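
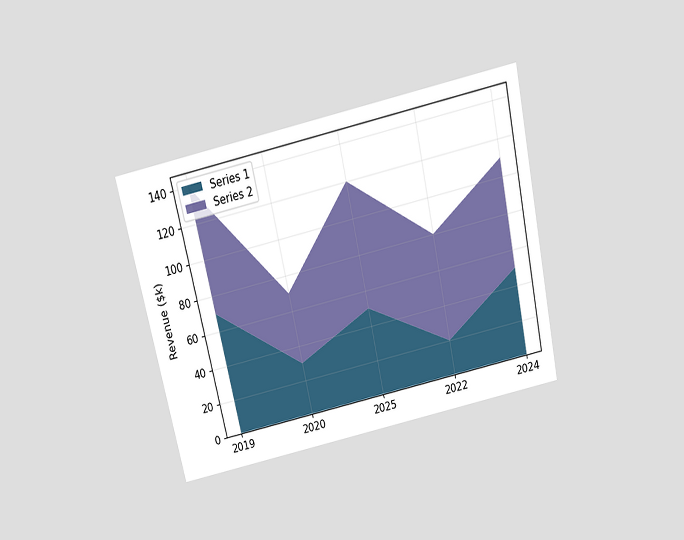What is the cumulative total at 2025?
$120k

The chart is tilted about 12° counter-clockwise and viewed slightly from above. The stacked total at 2025 reaches $120k.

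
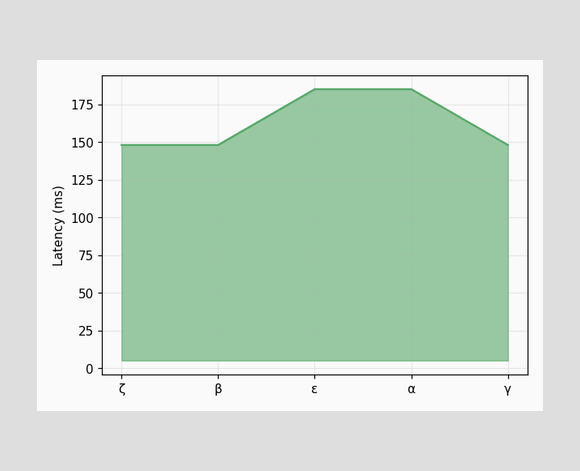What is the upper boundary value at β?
148ms

At β the upper boundary is at 148ms.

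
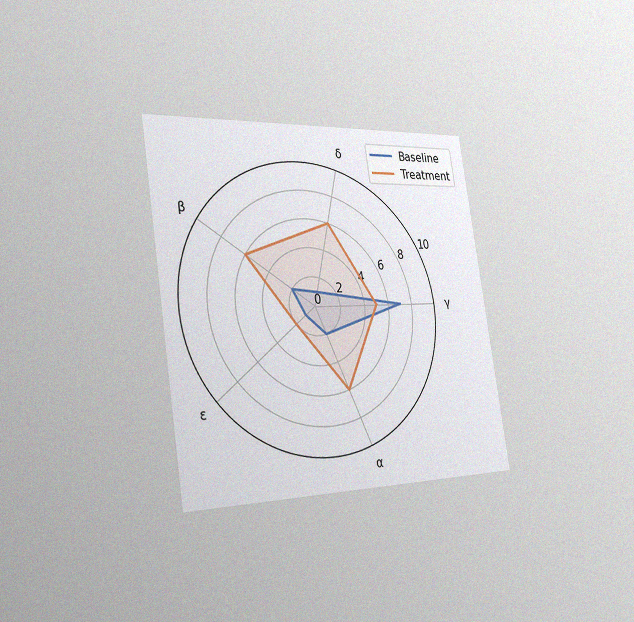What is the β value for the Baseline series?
2

The chart is tilted about 9° counter-clockwise and viewed slightly from the left, with some photo noise. On the β axis, Baseline reaches 2.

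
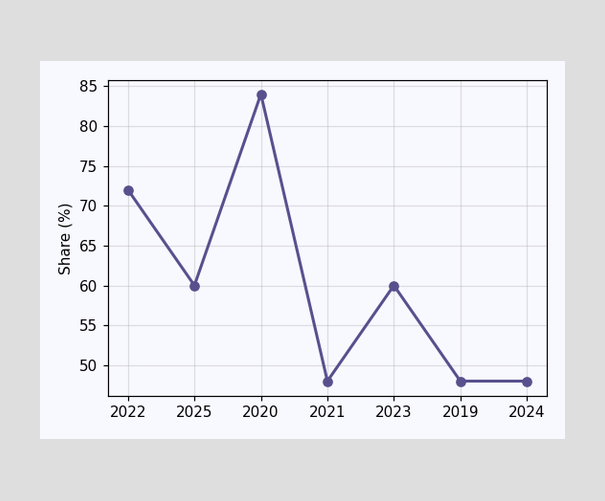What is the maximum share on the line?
The highest point is at 2020, and reading across to the y-axis gives 84%.

84%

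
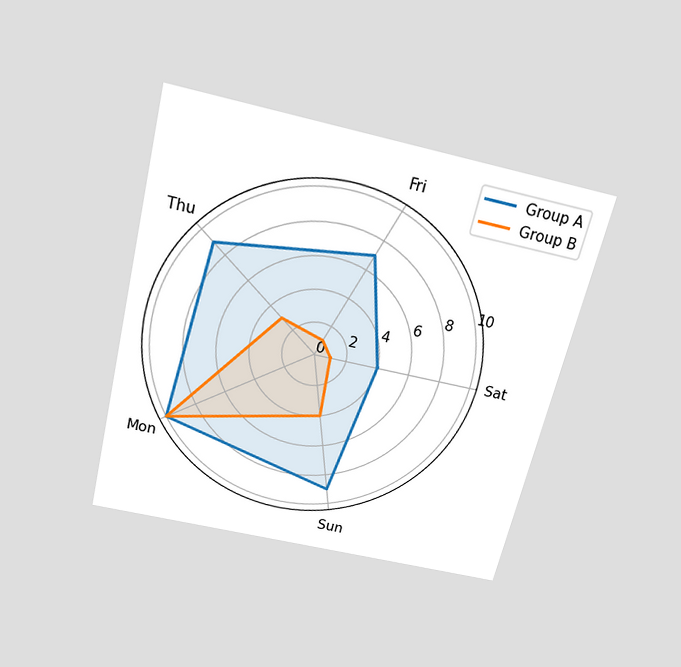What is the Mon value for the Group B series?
10

The chart is tilted about 14° clockwise and viewed slightly from above. On the Mon axis, Group B reaches 10.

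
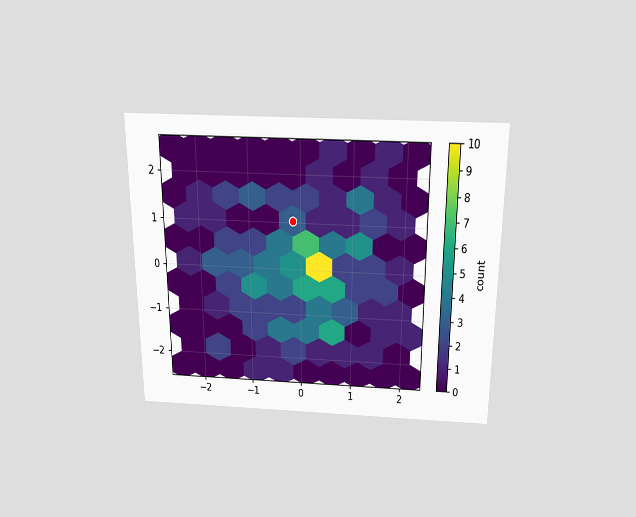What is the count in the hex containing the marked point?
The chart is viewed slightly from above. The marked hex reads 3 on the colorbar.

3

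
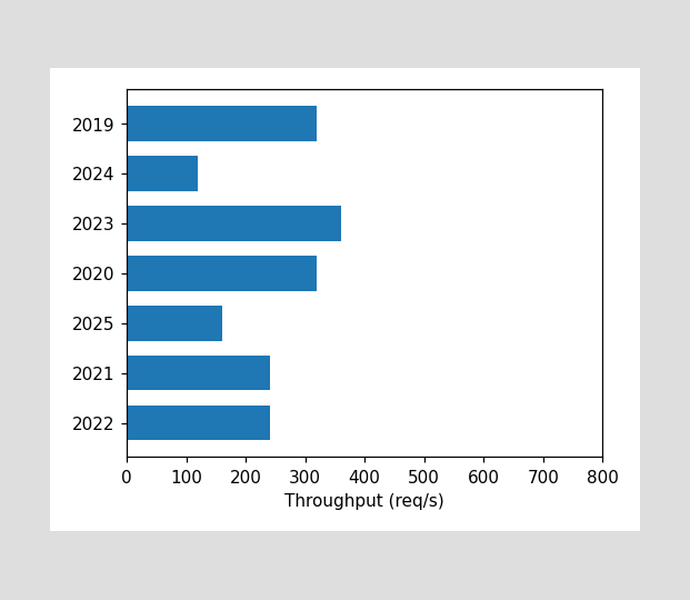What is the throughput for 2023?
360req/s

Reading along the chart's x-axis, the 2023 bar reaches 360req/s.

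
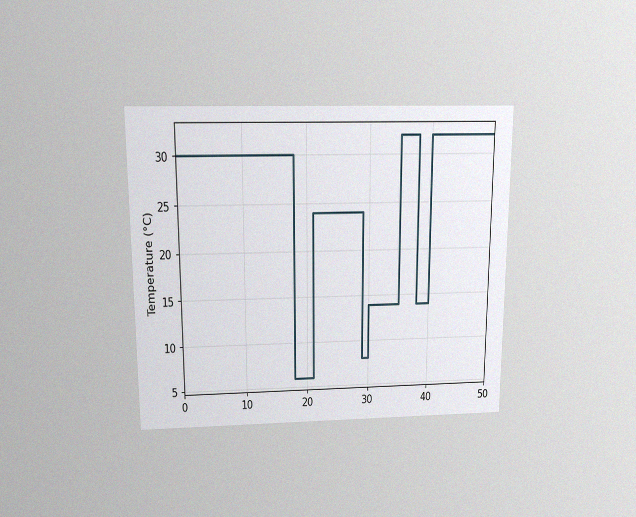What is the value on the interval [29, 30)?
The chart is viewed slightly from above, with some photo noise. On [29, 30) the step sits at 8°C.

8°C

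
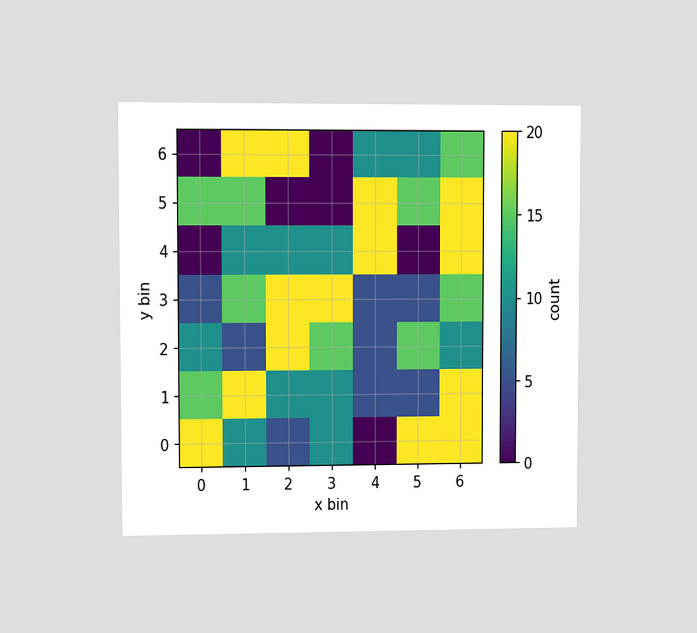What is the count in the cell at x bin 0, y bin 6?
The chart is viewed at a slight angle. Matching the cell (0, 6) against the colorbar gives 0.

0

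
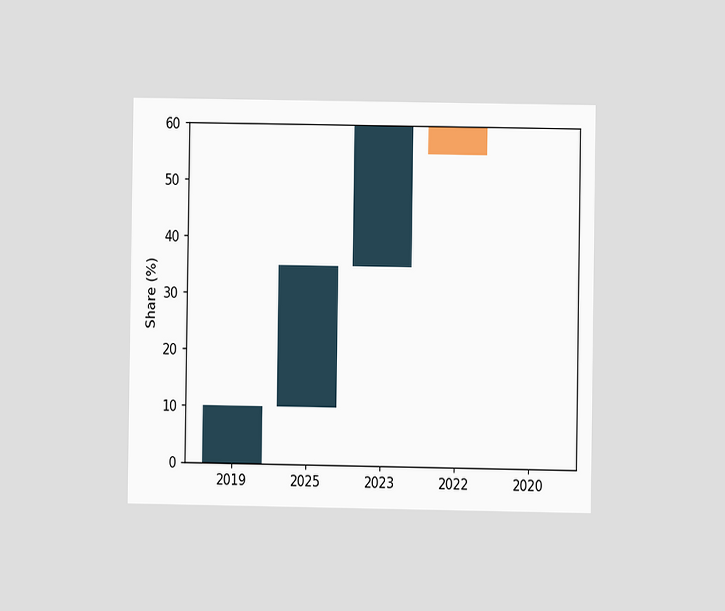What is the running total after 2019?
The chart is viewed at a slight angle. After 2019 the running total reaches 10%.

10%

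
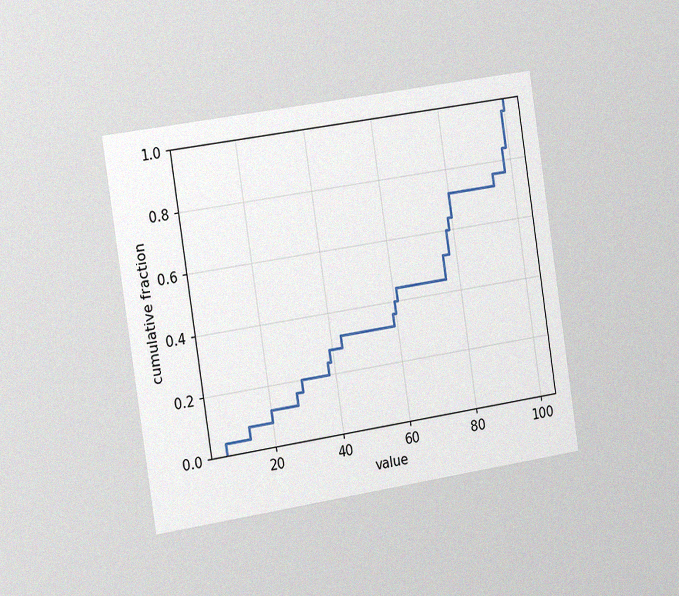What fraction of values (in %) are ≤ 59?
36%

The chart is tilted about 9° counter-clockwise and viewed slightly from the left, with some photo noise. At x=59 the ECDF step is at 36%.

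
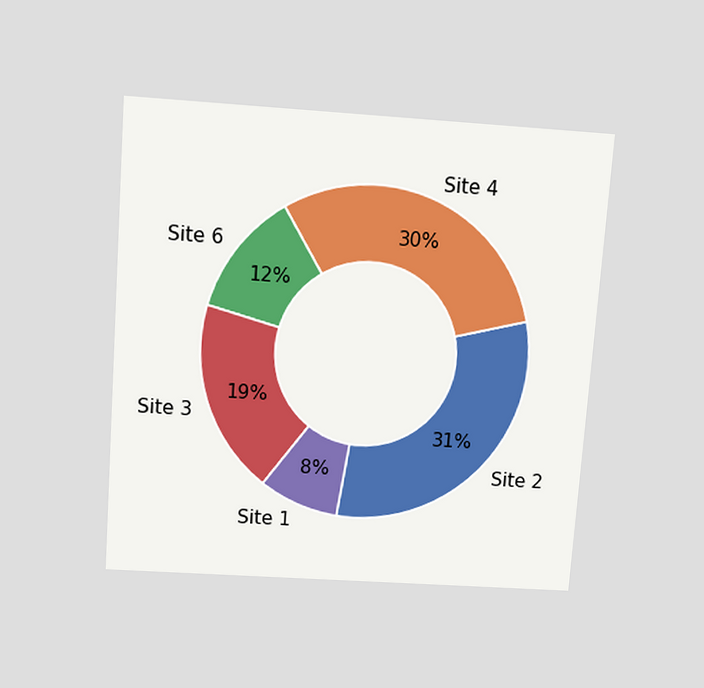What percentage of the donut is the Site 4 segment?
The chart is tilted about 4° clockwise and viewed slightly from above. The Site 4 segment takes up 30% of the ring.

30%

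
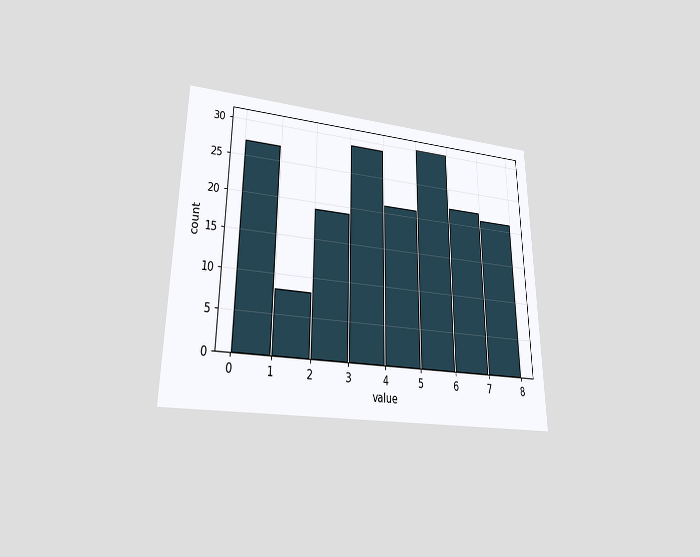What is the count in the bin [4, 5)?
The chart is viewed at a slight angle. The [4, 5) bin has height 21.

21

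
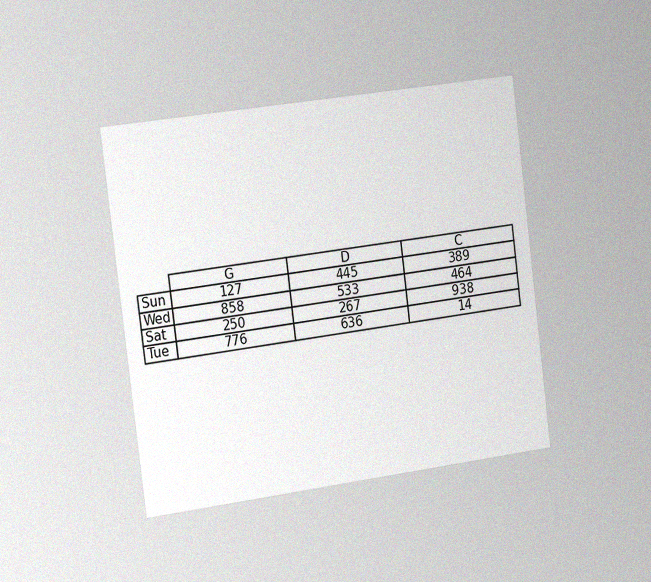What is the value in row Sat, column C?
The chart is tilted about 7° counter-clockwise and viewed slightly from the left, with some photo noise. The (Sat, C) cell reads 938.

938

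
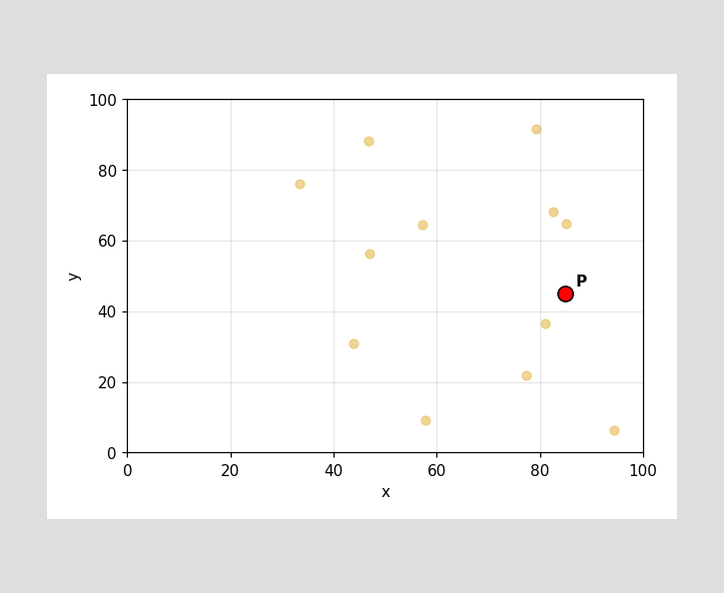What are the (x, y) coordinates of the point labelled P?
(85, 45)

Following the gridlines from P to each axis, P sits at (85, 45).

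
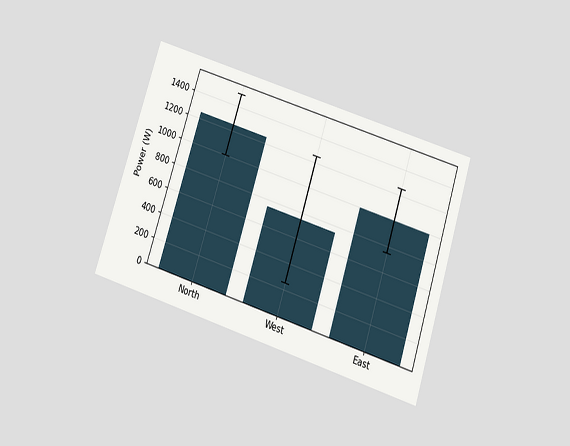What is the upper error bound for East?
1250W

The chart is tilted about 18° clockwise and viewed slightly from below. The East bar's upper whisker reaches 1250W.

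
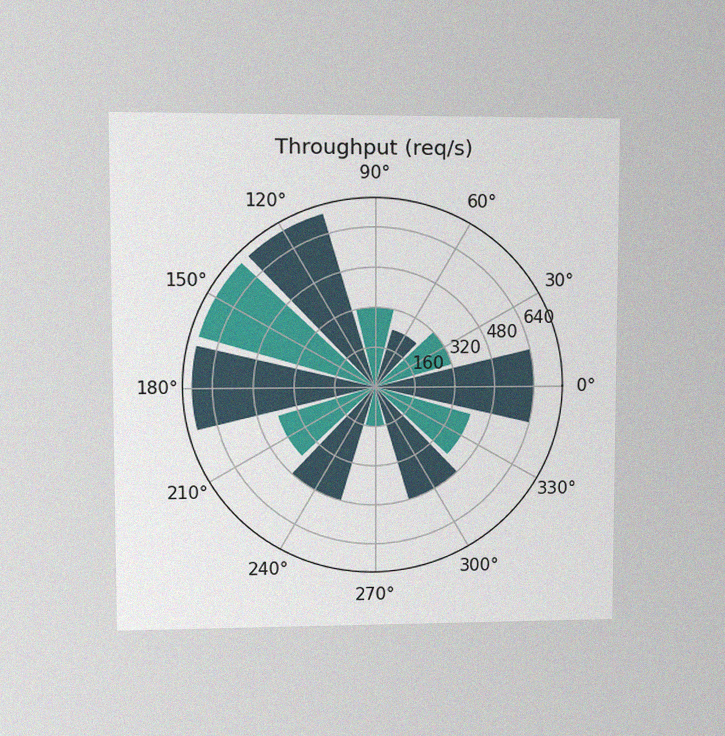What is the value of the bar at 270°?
160req/s

The chart is viewed at a slight angle, with some photo noise. The bar at 270° reaches 160req/s on the radial axis.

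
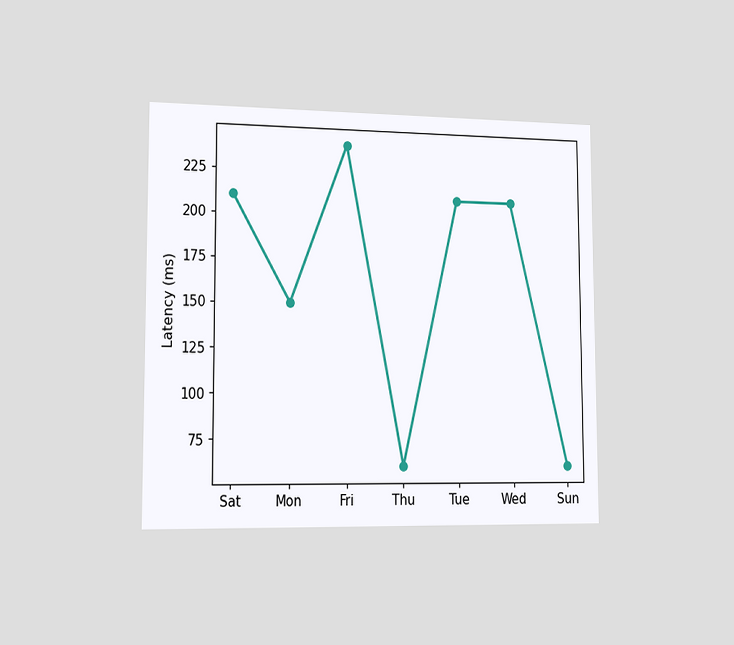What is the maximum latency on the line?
The chart is viewed slightly from the left. The highest point is at Fri, and reading across to the y-axis gives 240ms.

240ms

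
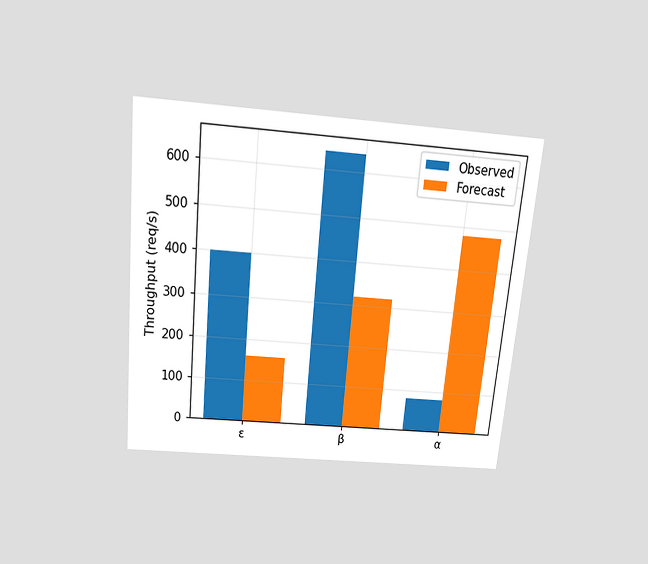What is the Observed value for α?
80req/s

The chart is tilted about 5° clockwise and viewed slightly from above. The Observed bar at α reaches 80req/s on the y-axis.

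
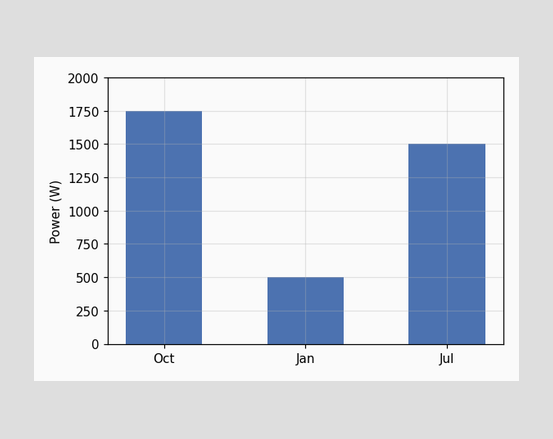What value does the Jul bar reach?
Reading along the chart's y-axis, the Jul bar reaches 1500W.

1500W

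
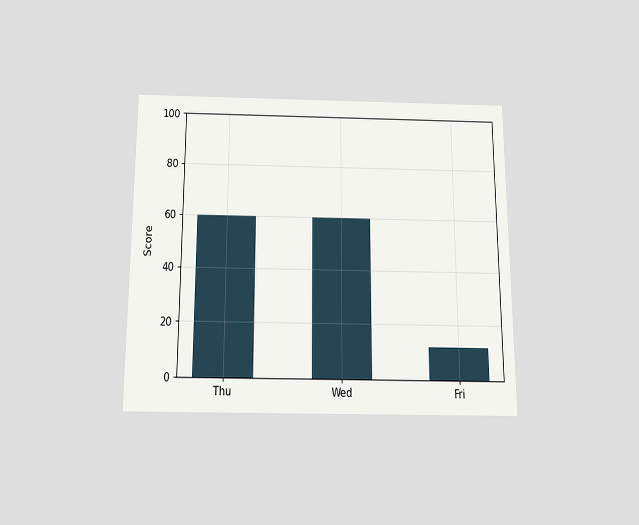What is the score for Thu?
60

The chart is viewed slightly from below. Reading along the chart's y-axis, the Thu bar reaches 60.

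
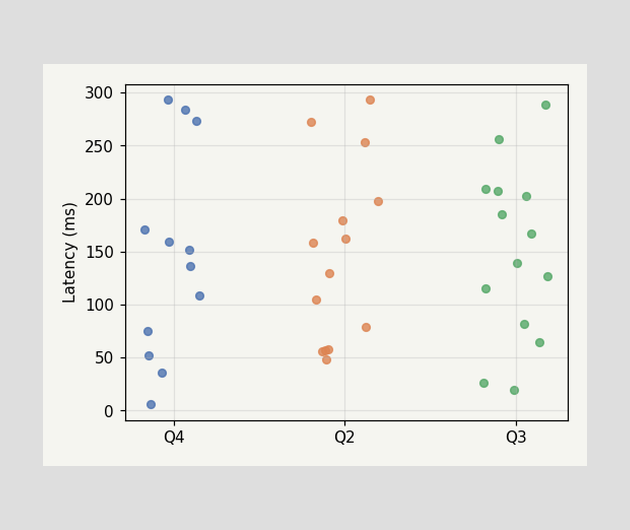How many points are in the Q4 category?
12

Counting the markers in the Q4 column gives 12.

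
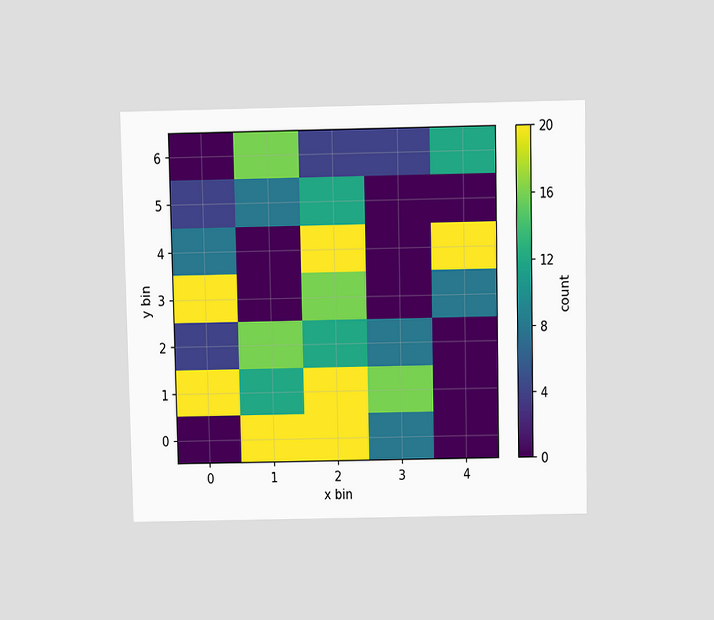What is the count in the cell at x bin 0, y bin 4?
8

The chart is viewed slightly from above. Matching the cell (0, 4) against the colorbar gives 8.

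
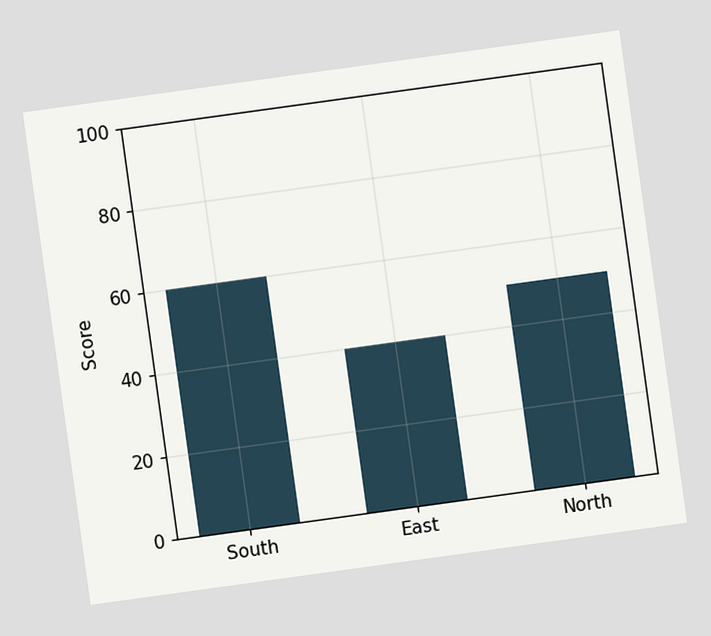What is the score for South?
60

The chart is tilted about 8° counter-clockwise. Reading along the chart's y-axis, the South bar reaches 60.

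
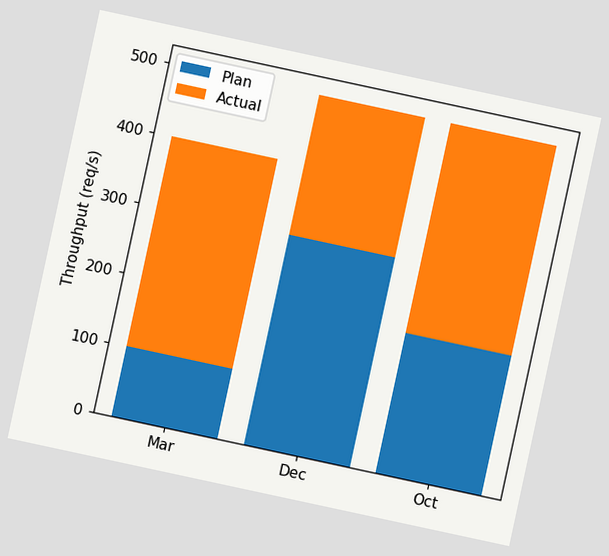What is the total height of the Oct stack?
500req/s

The chart is tilted about 12° clockwise. The Oct stack's top reaches 500req/s on the y-axis.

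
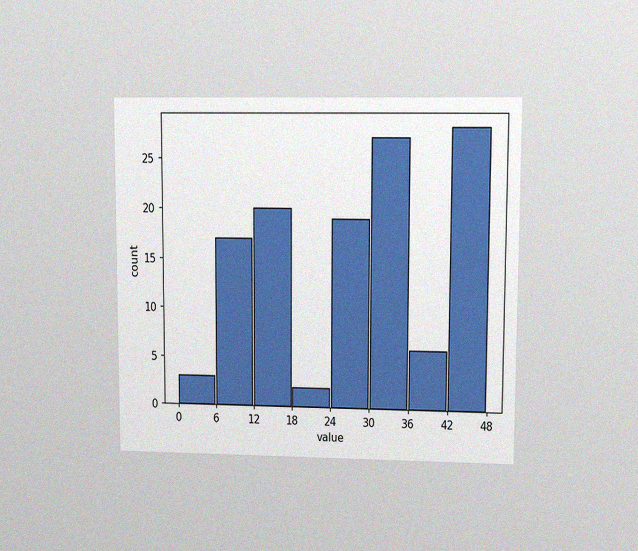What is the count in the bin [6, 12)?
The chart is viewed at a slight angle, with some photo noise. The [6, 12) bin has height 17.

17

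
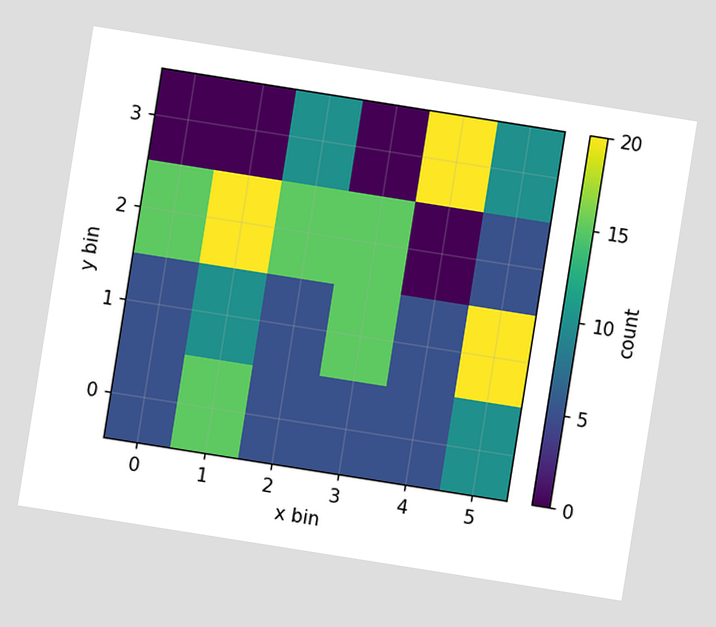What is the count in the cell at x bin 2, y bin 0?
5

The chart is tilted about 9° clockwise. Matching the cell (2, 0) against the colorbar gives 5.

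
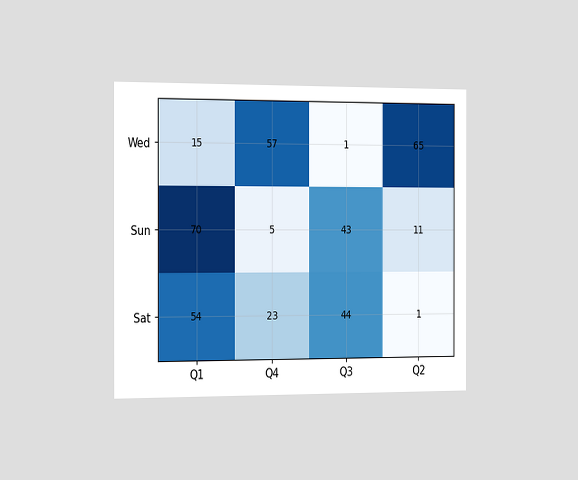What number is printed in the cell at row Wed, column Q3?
The chart is viewed slightly from the left. The (Wed, Q3) cell reads 1.

1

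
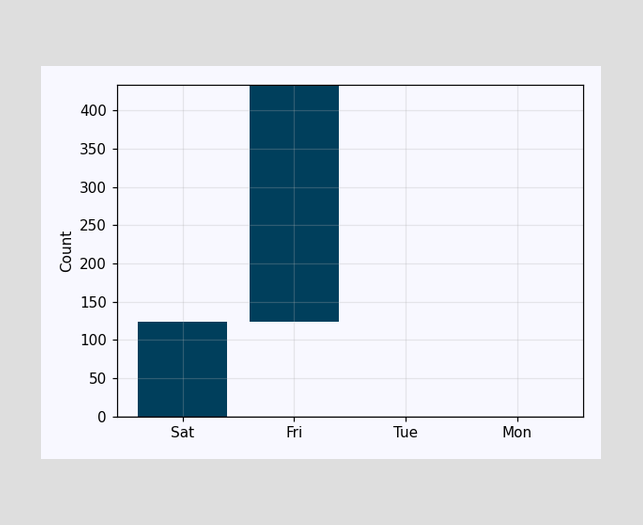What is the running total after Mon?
After Mon the running total reaches 434.

434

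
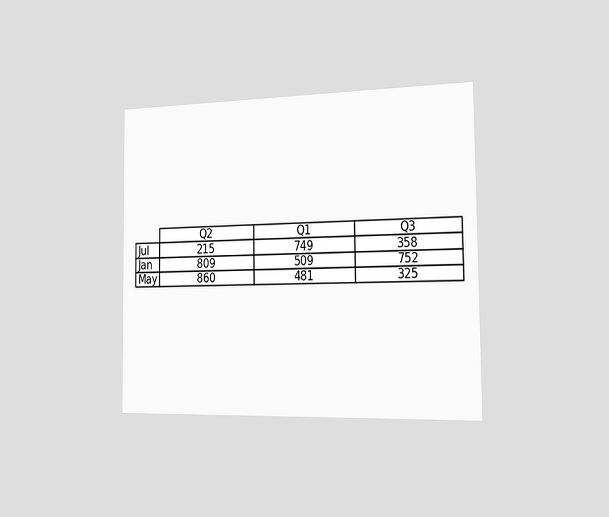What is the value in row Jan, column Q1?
The chart is viewed slightly from the right. The (Jan, Q1) cell reads 509.

509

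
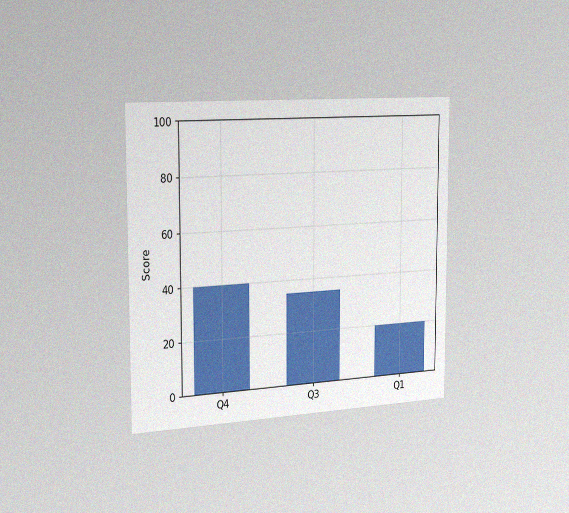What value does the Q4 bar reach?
The chart is viewed slightly from the left, with some photo noise. Reading along the chart's y-axis, the Q4 bar reaches 40.

40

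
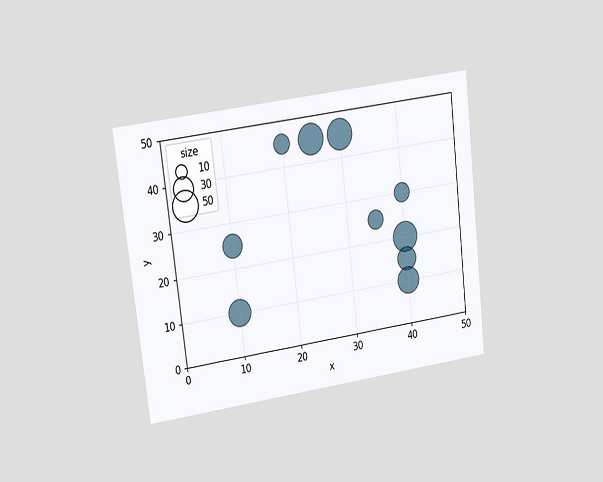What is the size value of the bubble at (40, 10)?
The chart is tilted about 7° counter-clockwise and viewed at a slight angle. Matching the bubble at (40, 10) against the size legend gives 40.

40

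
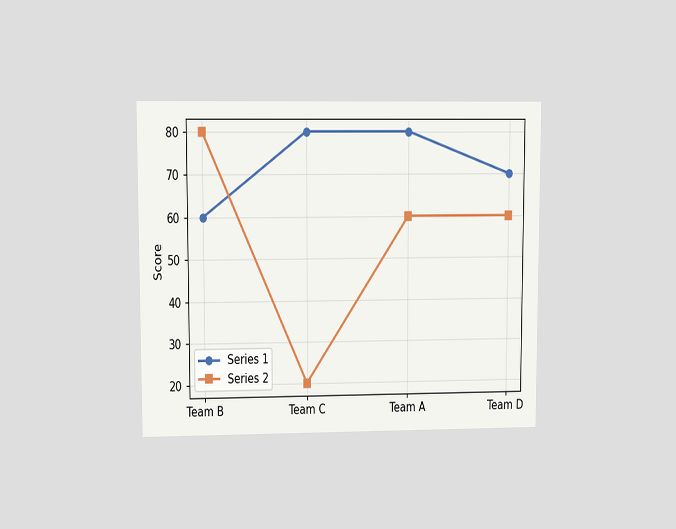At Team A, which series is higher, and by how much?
Series 1, by 20

The chart is viewed at a slight angle. At Team A, Series 1 sits above the other line by 20.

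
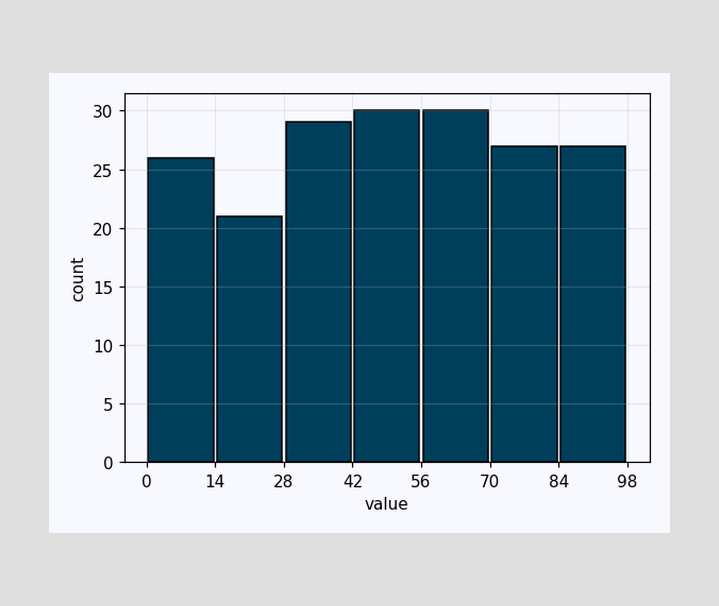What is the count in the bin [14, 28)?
The [14, 28) bin has height 21.

21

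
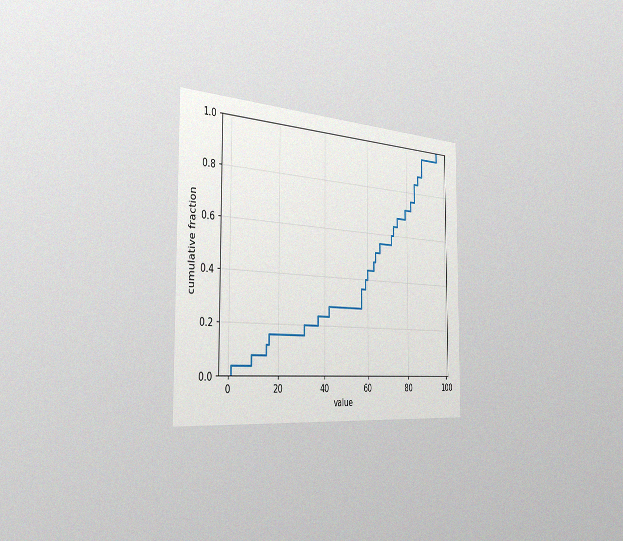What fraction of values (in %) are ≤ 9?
The chart is viewed slightly from the left, with some photo noise. At x=9 the ECDF step is at 8%.

8%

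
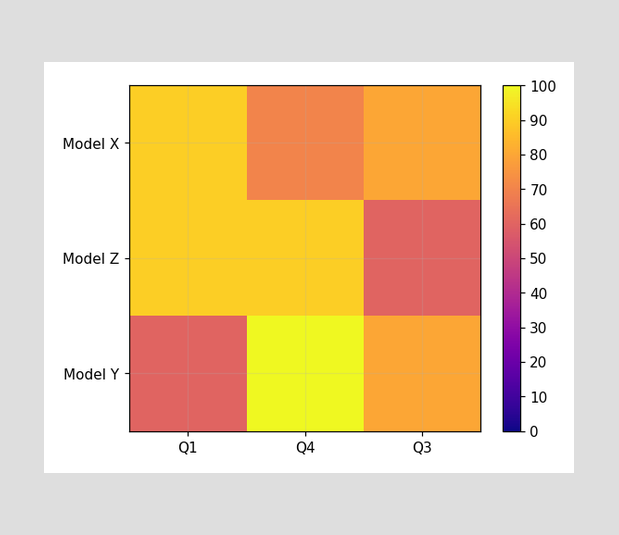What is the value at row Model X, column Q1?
Matching cell (Model X, Q1) against the colorbar gives 90.

90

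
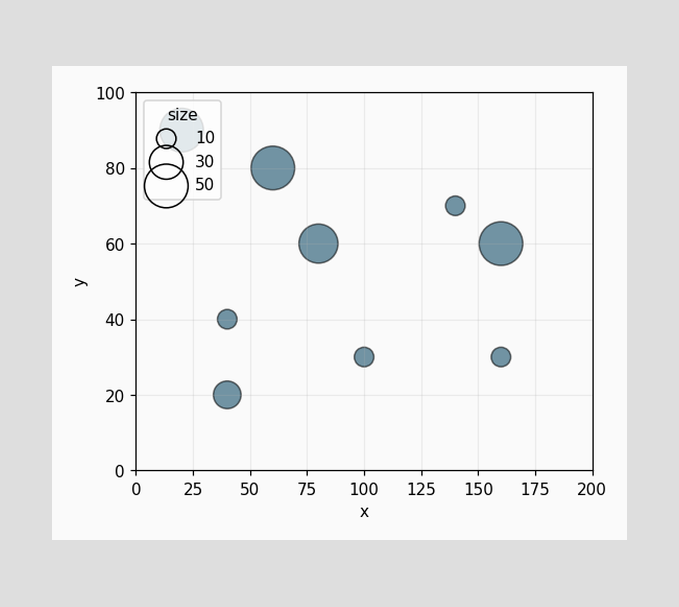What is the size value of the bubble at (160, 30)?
Matching the bubble at (160, 30) against the size legend gives 10.

10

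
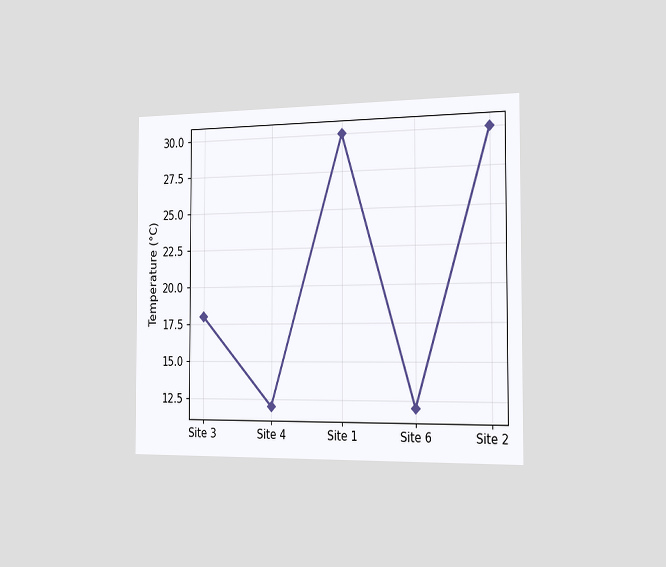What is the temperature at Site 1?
30°C

The chart is viewed slightly from the right. At Site 1, the line is at 30°C.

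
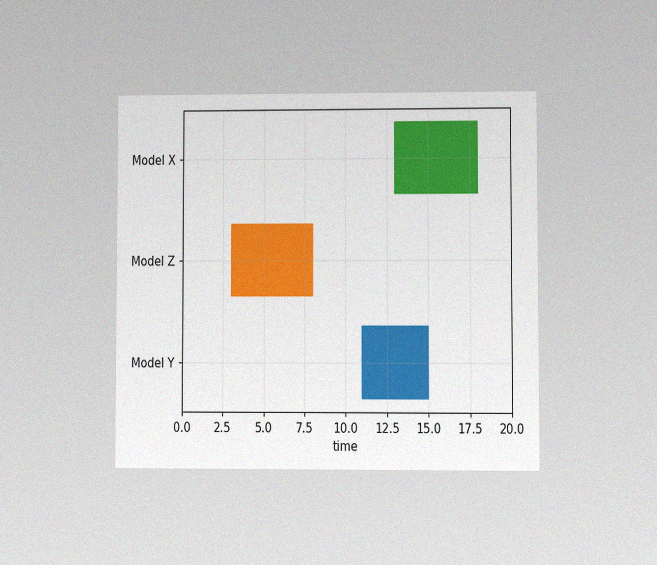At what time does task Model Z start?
The chart is viewed at a slight angle, with some photo noise. The Model Z bar begins at t=3.

3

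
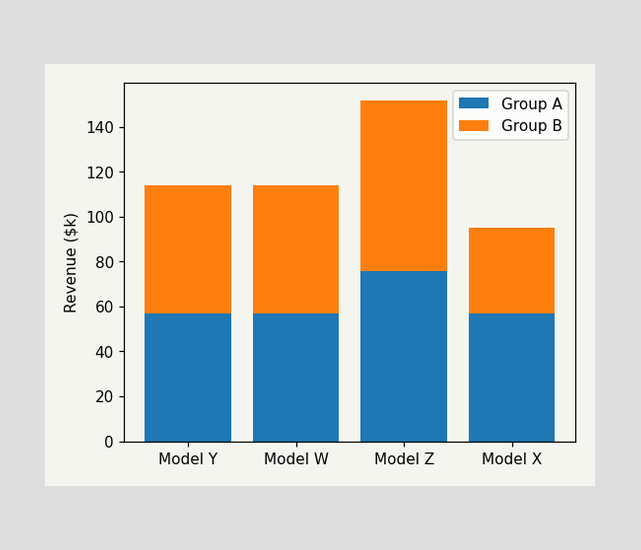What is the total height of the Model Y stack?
The Model Y stack's top reaches $114k on the y-axis.

$114k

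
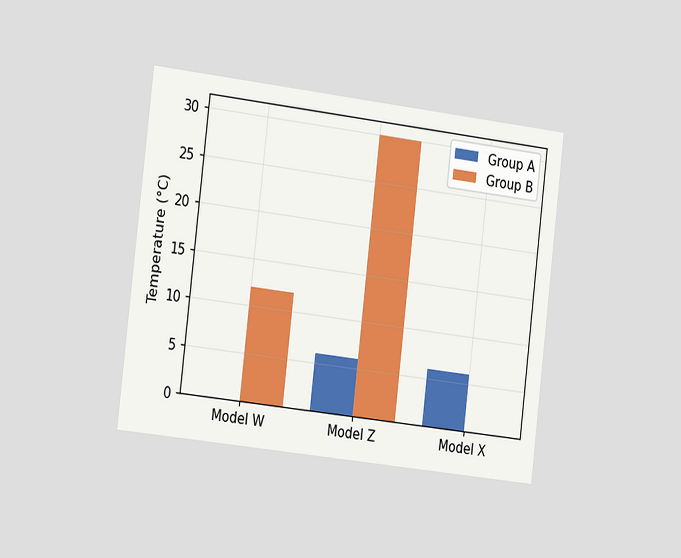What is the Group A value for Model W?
0°C

The chart is tilted about 7° clockwise and viewed slightly from the left. The Group A bar at Model W reaches 0°C on the y-axis.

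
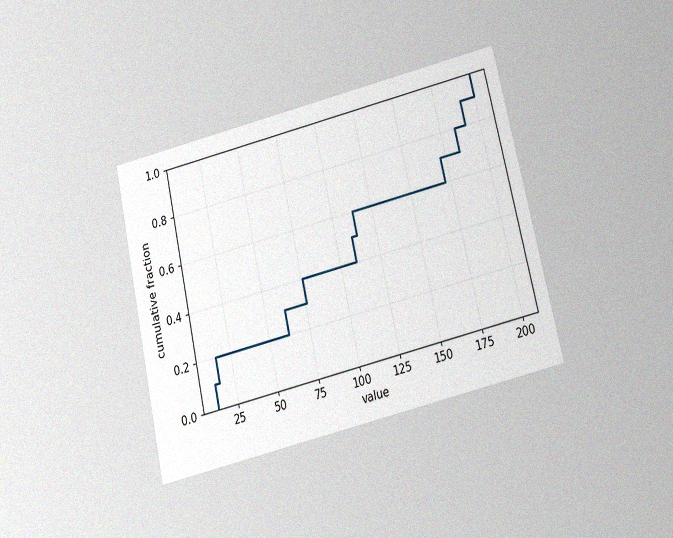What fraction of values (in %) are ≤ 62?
30%

The chart is tilted about 13° counter-clockwise and viewed slightly from below, with some photo noise. At x=62 the ECDF step is at 30%.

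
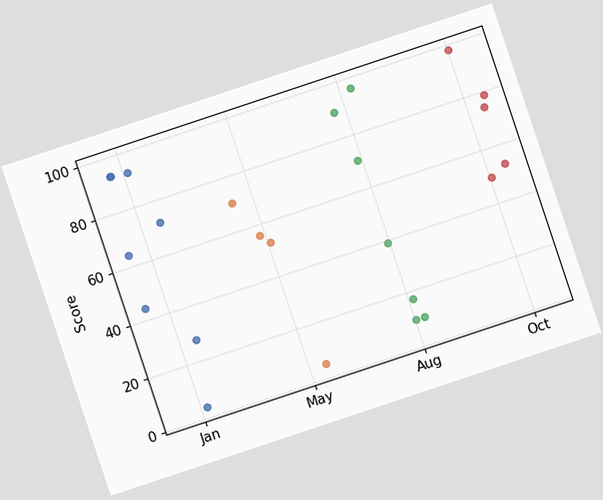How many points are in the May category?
The chart is tilted about 18° counter-clockwise. Counting the markers in the May column gives 4.

4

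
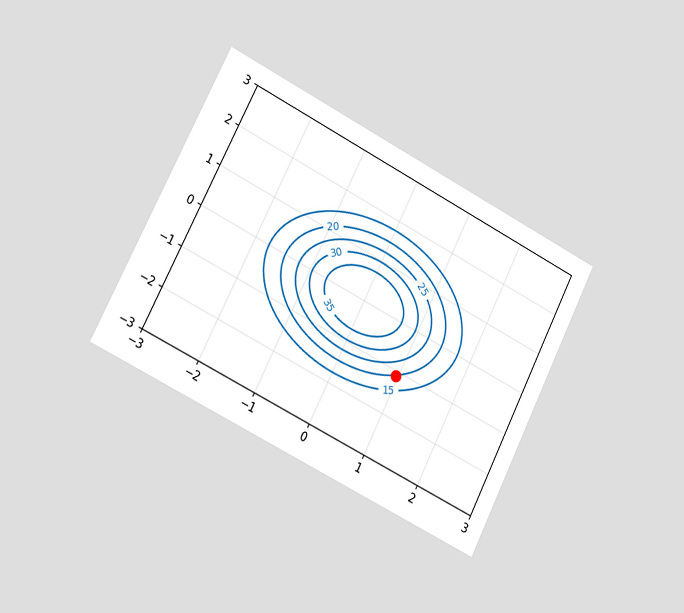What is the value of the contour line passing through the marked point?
20

The chart is tilted about 27° clockwise and viewed slightly from the left. The marked point sits on the contour labelled 20.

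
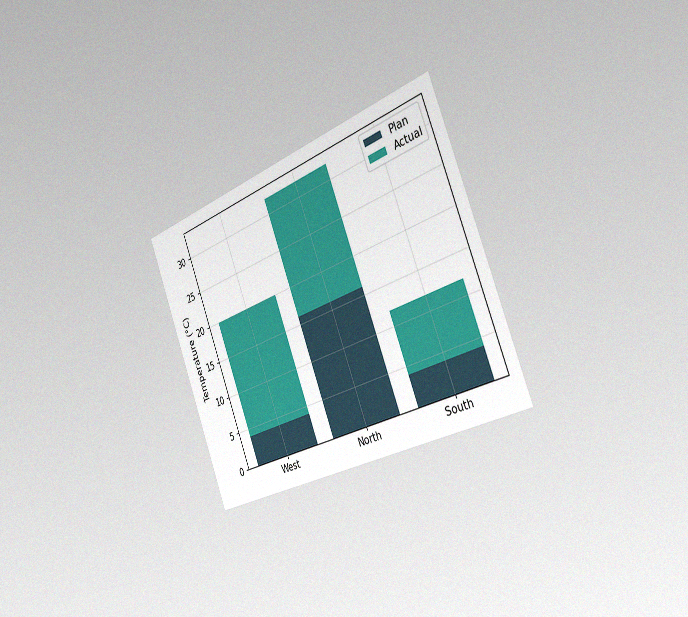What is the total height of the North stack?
32°C

The chart is tilted about 21° counter-clockwise and viewed slightly from the right, with some photo noise. The North stack's top reaches 32°C on the y-axis.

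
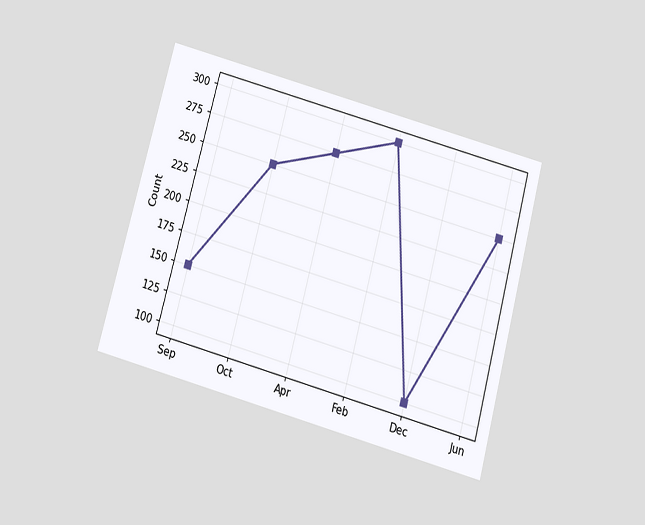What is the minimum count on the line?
100

The chart is tilted about 15° clockwise and viewed slightly from below. The lowest point is at Dec, and reading across to the y-axis gives 100.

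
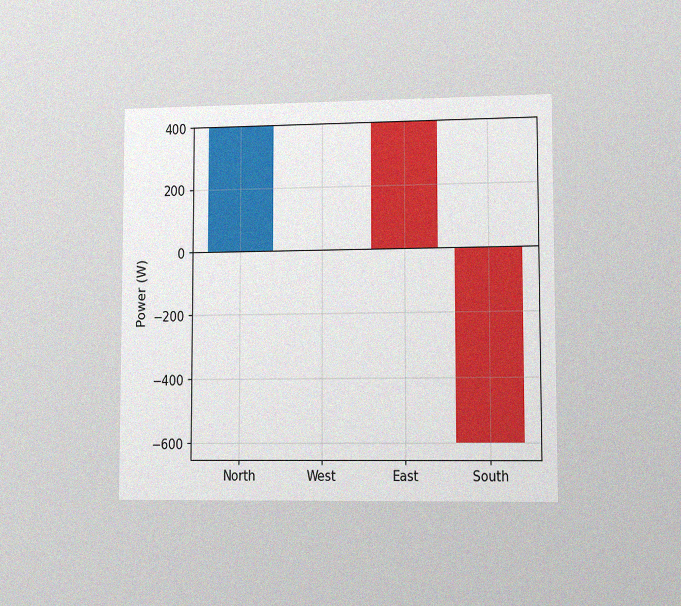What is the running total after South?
-600W

The chart is viewed slightly from the right, with some photo noise. After South the running total reaches -600W.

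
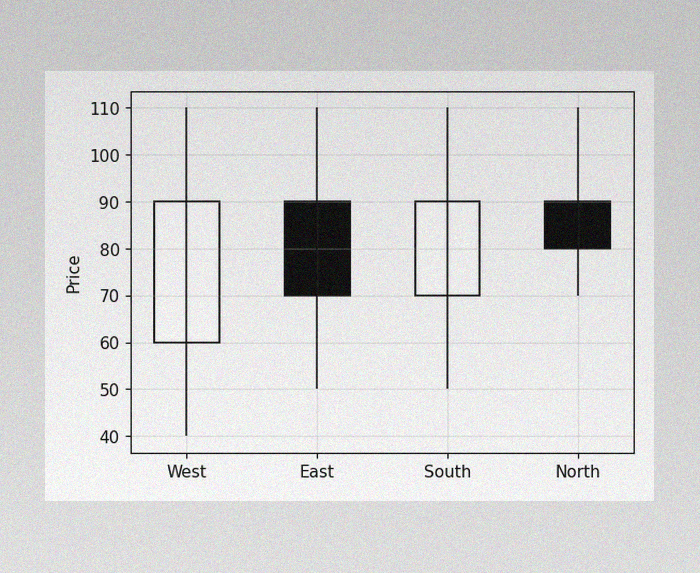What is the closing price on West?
90

The image has some photo noise and uneven lighting. The West candle closes at 90.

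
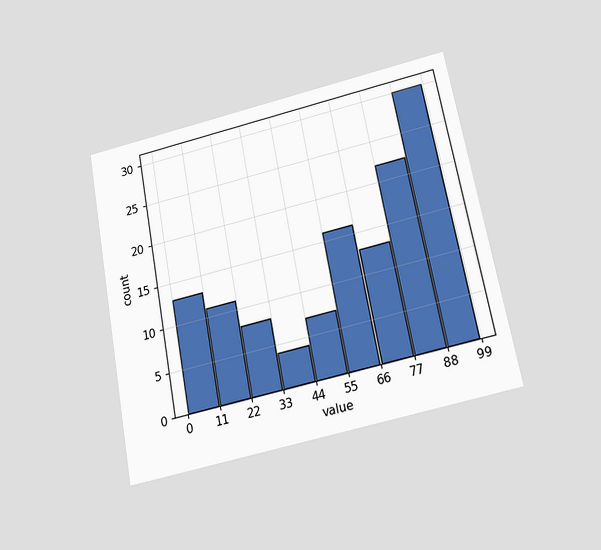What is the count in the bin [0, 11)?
13

The chart is tilted about 11° counter-clockwise and viewed slightly from below. The [0, 11) bin has height 13.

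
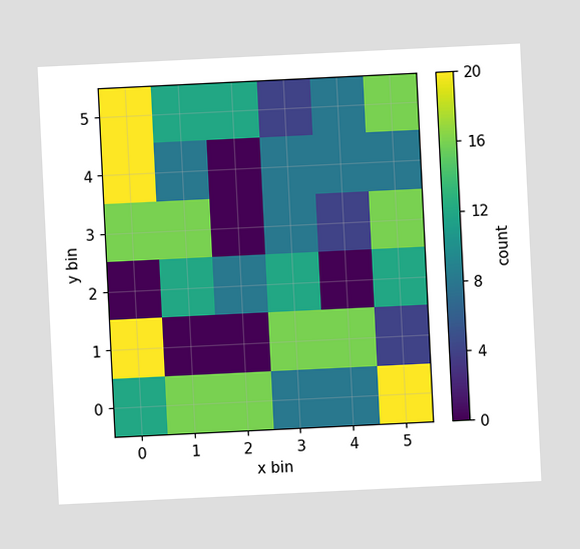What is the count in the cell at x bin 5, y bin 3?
16

The chart is tilted about 3° counter-clockwise. Matching the cell (5, 3) against the colorbar gives 16.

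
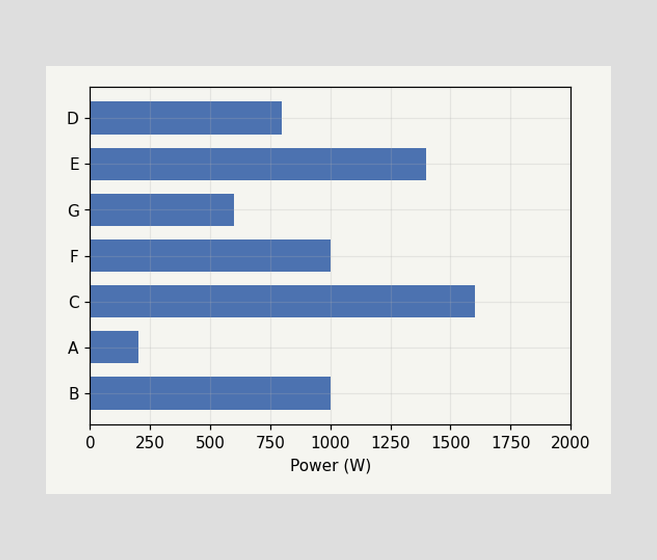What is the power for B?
Reading along the chart's x-axis, the B bar reaches 1000W.

1000W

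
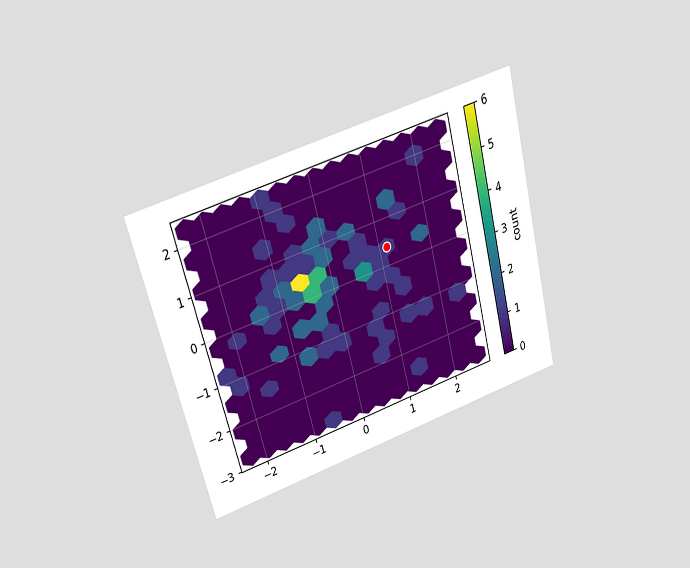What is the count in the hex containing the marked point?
The chart is tilted about 15° counter-clockwise and viewed at a slight angle. The marked hex reads 1 on the colorbar.

1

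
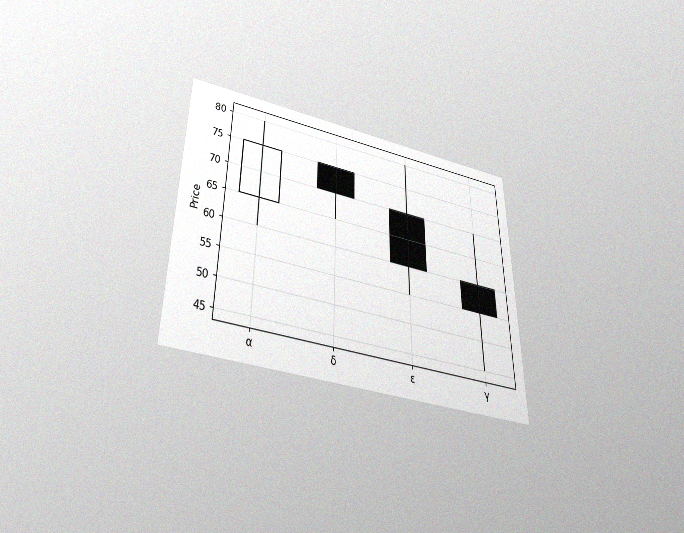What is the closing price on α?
75

The chart is viewed slightly from below, with some photo noise. The α candle closes at 75.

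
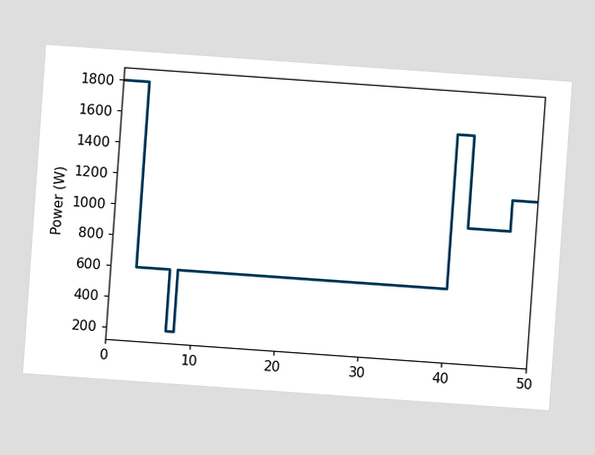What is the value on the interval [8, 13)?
600W

The chart is tilted about 4° clockwise. On [8, 13) the step sits at 600W.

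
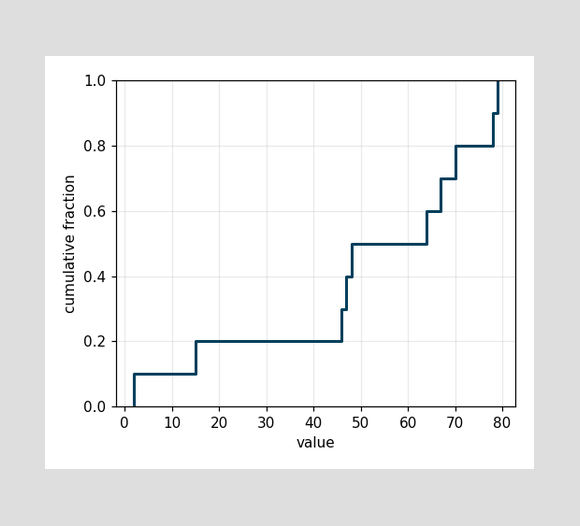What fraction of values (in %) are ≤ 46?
30%

At x=46 the ECDF step is at 30%.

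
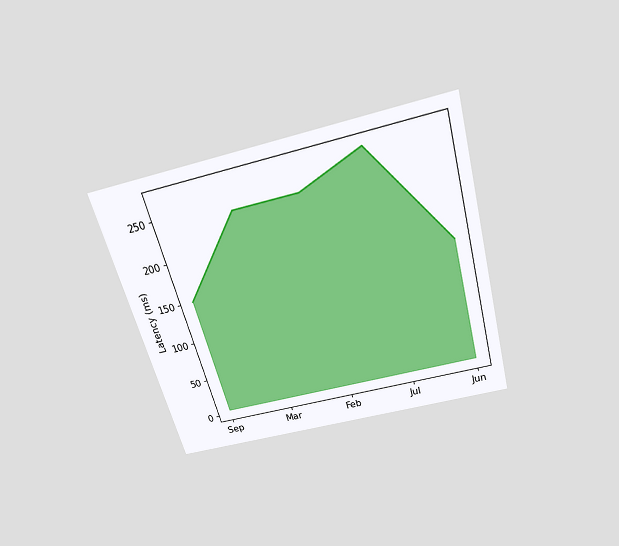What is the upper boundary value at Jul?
270ms

The chart is tilted about 15° counter-clockwise and viewed slightly from above. At Jul the upper boundary is at 270ms.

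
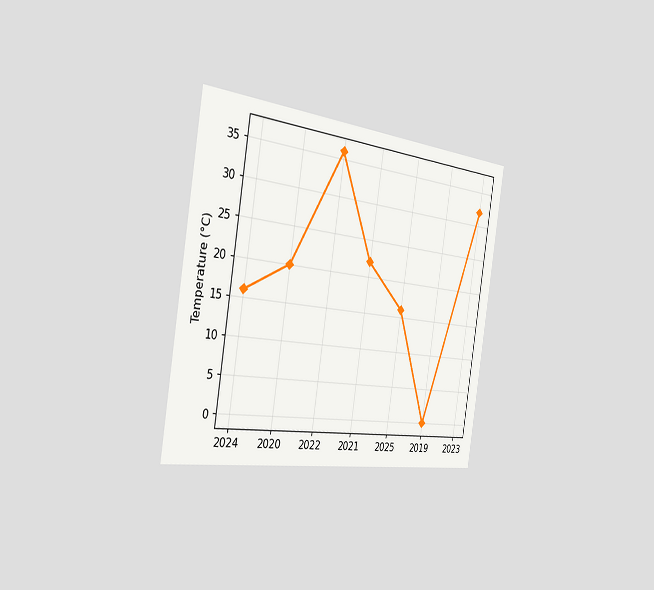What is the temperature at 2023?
The chart is tilted about 9° clockwise and viewed slightly from the left. At 2023, the line is at 32°C.

32°C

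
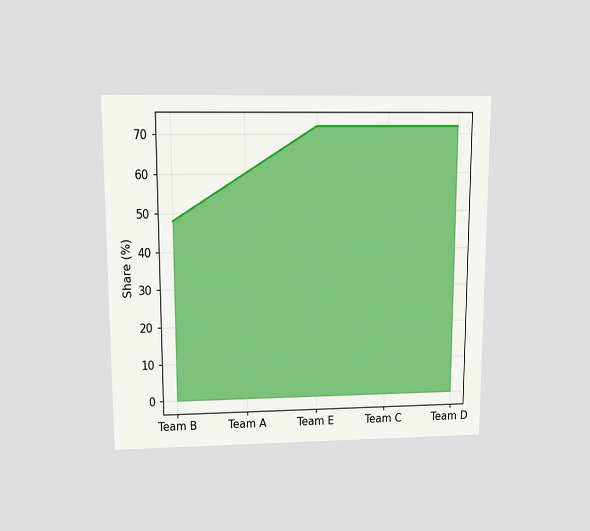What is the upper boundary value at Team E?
The chart is viewed slightly from above. At Team E the upper boundary is at 72%.

72%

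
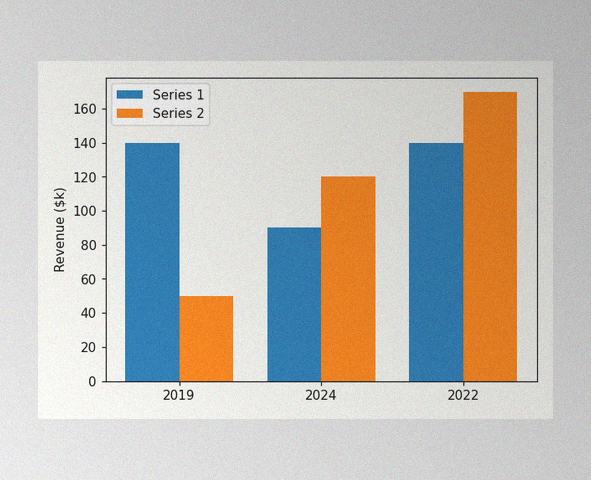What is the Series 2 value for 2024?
The image has some photo noise and uneven lighting. The Series 2 bar at 2024 reaches $120k on the y-axis.

$120k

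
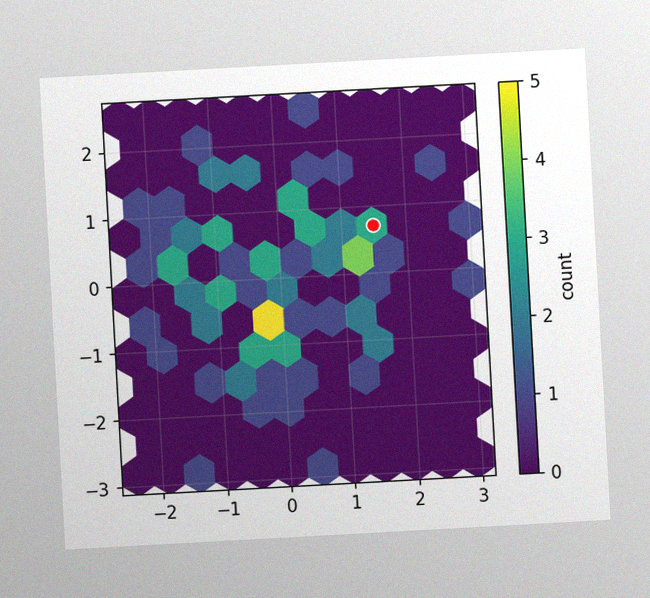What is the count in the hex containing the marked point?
The chart is tilted about 3° counter-clockwise, with some photo noise. The marked hex reads 3 on the colorbar.

3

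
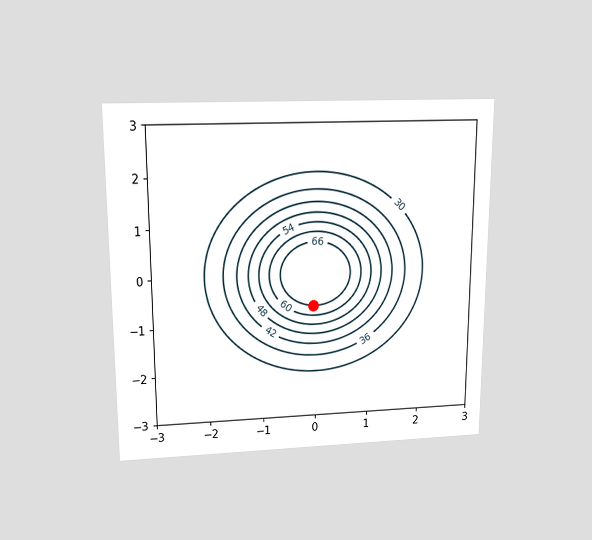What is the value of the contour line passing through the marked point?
The chart is viewed slightly from above. The marked point sits on the contour labelled 66.

66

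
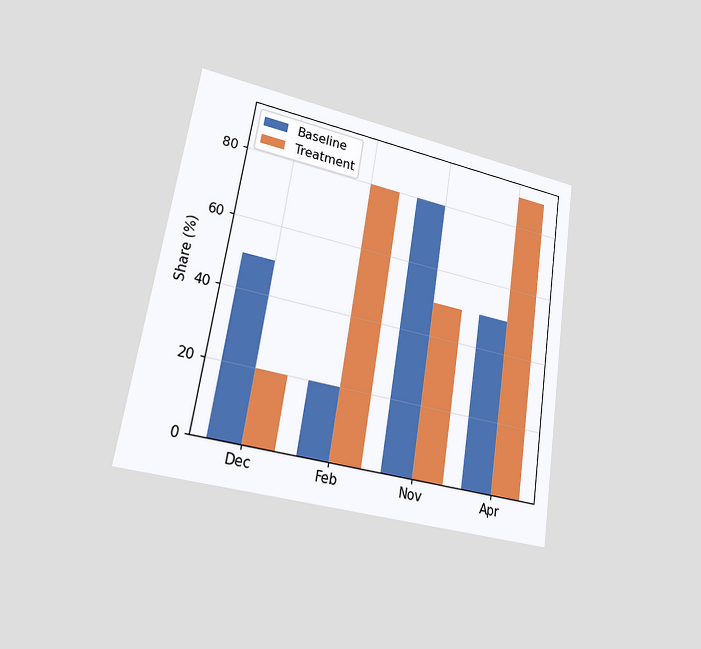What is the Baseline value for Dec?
The chart is tilted about 9° clockwise and viewed at a slight angle. The Baseline bar at Dec reaches 50% on the y-axis.

50%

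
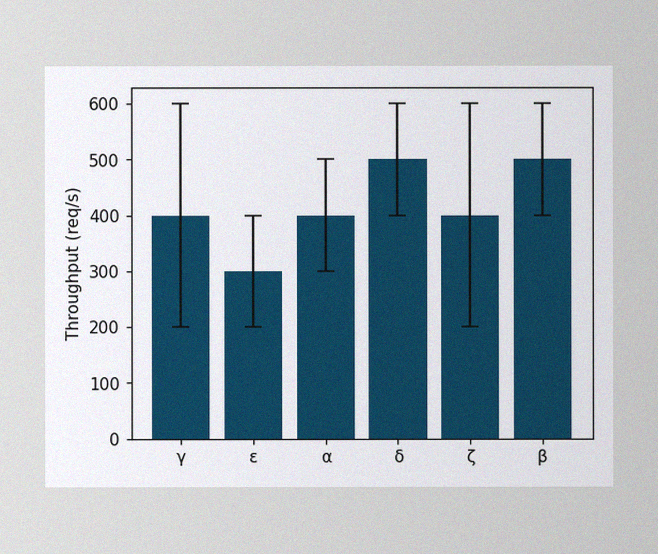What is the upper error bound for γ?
The image has some photo noise and uneven lighting. The γ bar's upper whisker reaches 600req/s.

600req/s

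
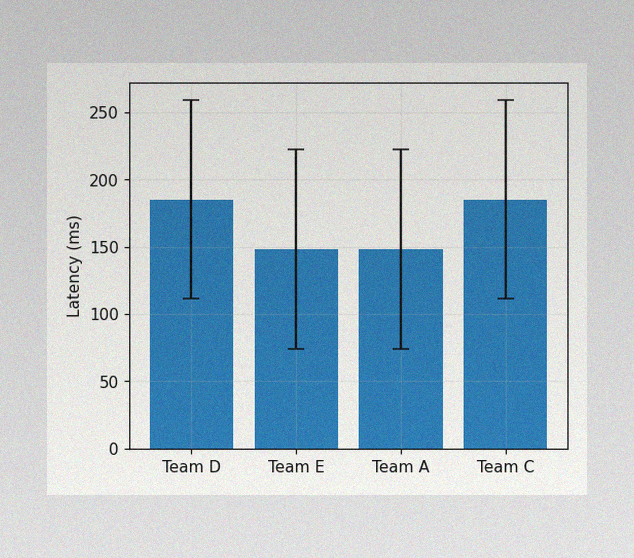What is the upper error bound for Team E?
The image has some photo noise and uneven lighting. The Team E bar's upper whisker reaches 222ms.

222ms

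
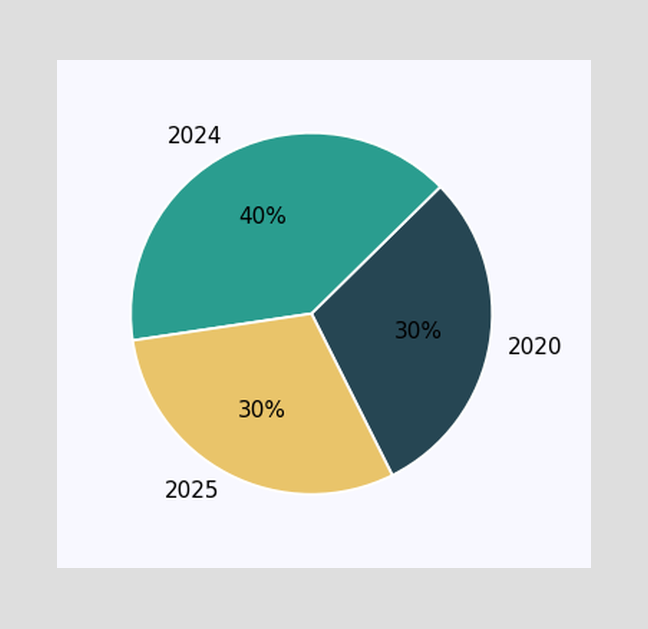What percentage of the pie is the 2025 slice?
30%

The 2025 slice takes up 30% of the pie.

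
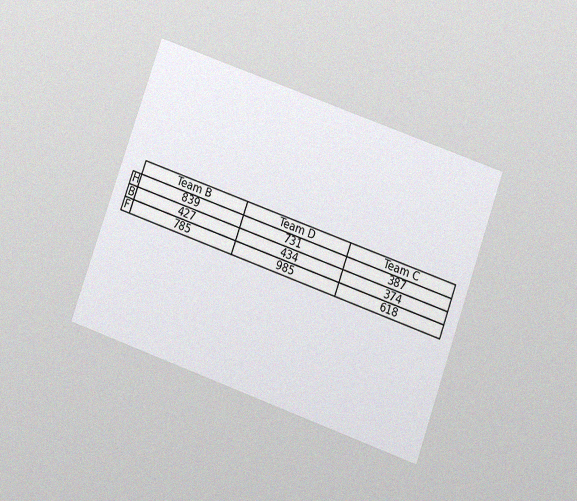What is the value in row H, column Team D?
The chart is tilted about 19° clockwise and viewed at a slight angle, with some photo noise. The (H, Team D) cell reads 731.

731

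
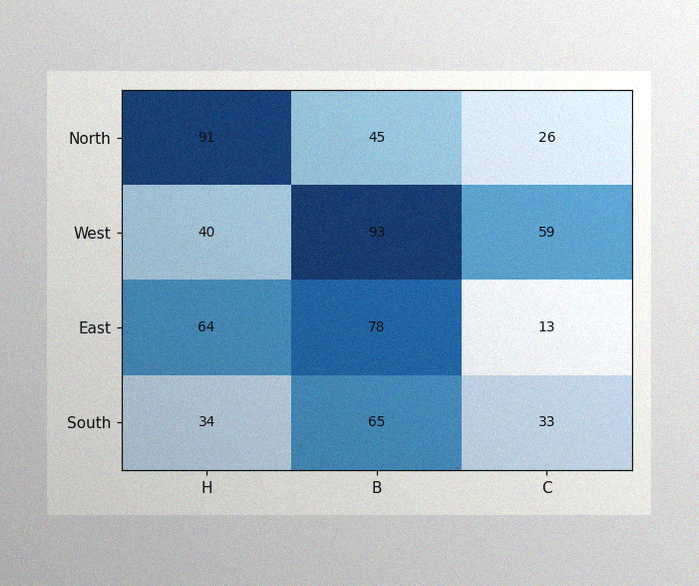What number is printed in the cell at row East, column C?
13

The image has some photo noise and uneven lighting. The (East, C) cell reads 13.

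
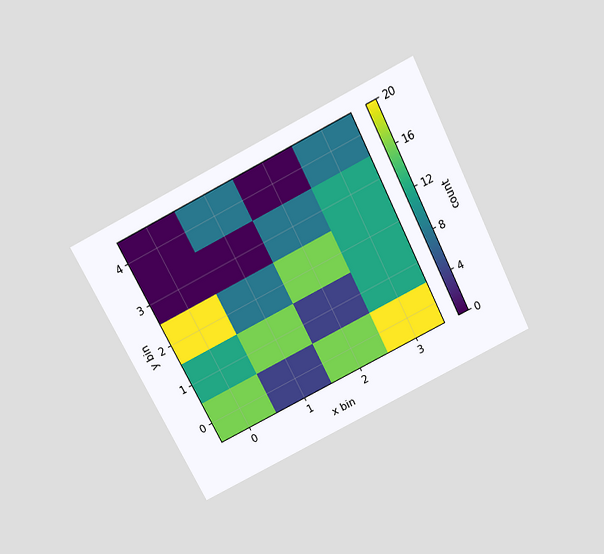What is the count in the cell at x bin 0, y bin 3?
0

The chart is tilted about 27° counter-clockwise and viewed slightly from above. Matching the cell (0, 3) against the colorbar gives 0.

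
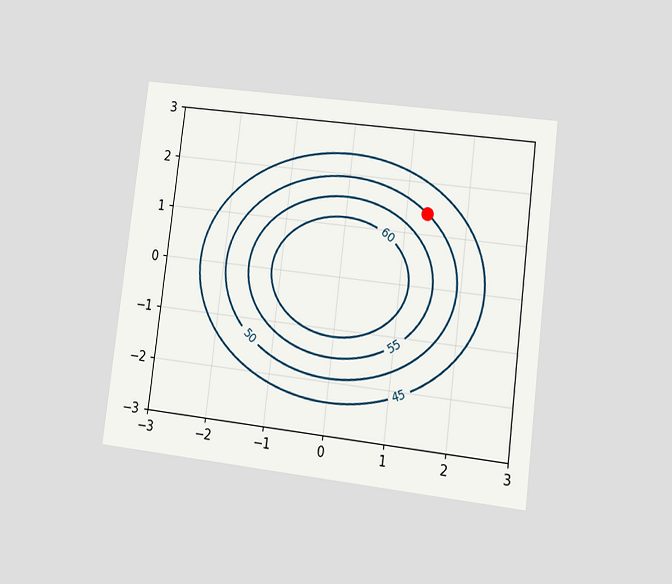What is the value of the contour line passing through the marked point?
50

The chart is tilted about 7° clockwise and viewed at a slight angle. The marked point sits on the contour labelled 50.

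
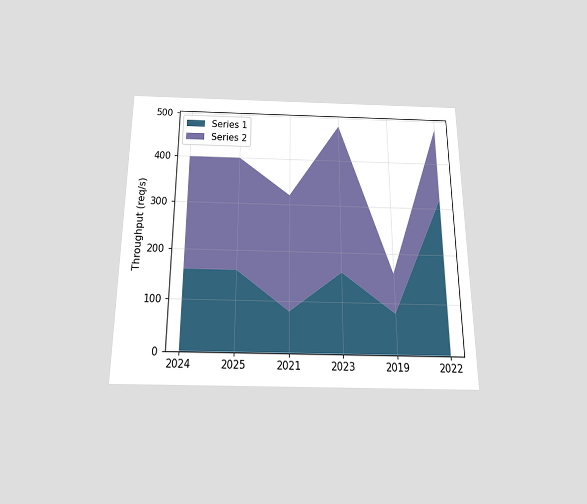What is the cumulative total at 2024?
400req/s

The chart is viewed slightly from below. The stacked total at 2024 reaches 400req/s.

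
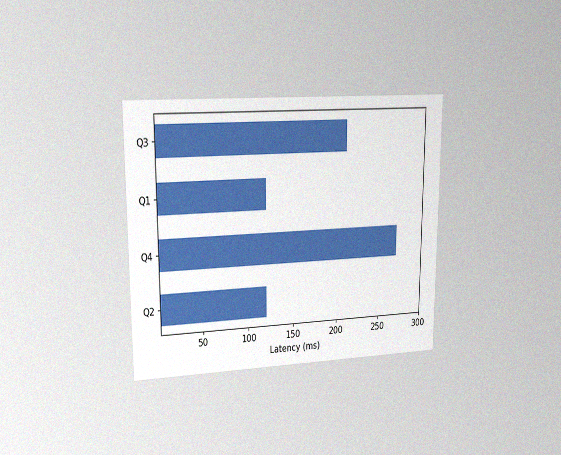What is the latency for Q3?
210ms

The chart is viewed at a slight angle, with some photo noise. Reading along the chart's x-axis, the Q3 bar reaches 210ms.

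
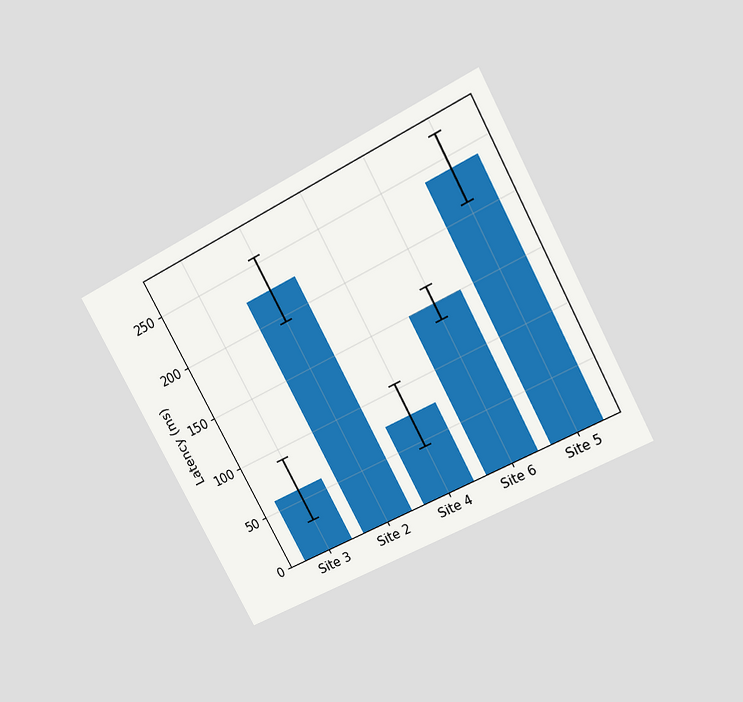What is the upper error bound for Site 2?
255ms

The chart is tilted about 28° counter-clockwise and viewed at a slight angle. The Site 2 bar's upper whisker reaches 255ms.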